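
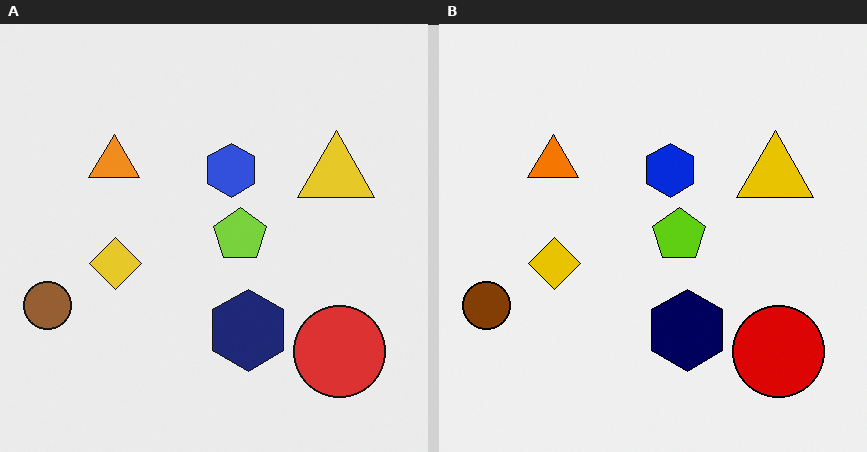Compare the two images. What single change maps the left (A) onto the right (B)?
Given slightly increased contrast.

Tones are pushed away from mid-grey across the whole image — a global contrast change.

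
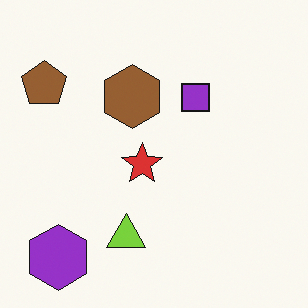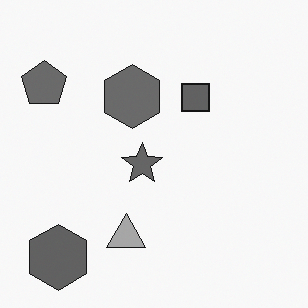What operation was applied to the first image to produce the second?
The transformation is: converted to grayscale.

All color is removed — every shape is now a shade of grey.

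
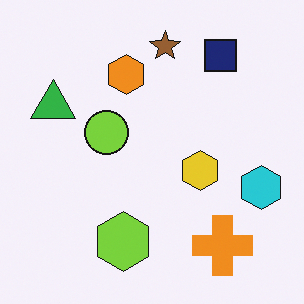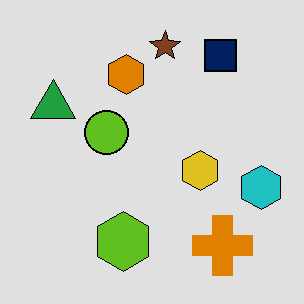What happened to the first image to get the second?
It was posterized to a reduced palette.

Each flat color has snapped to a coarser quantized level — most visibly, the near-white background has dropped to a flat grey.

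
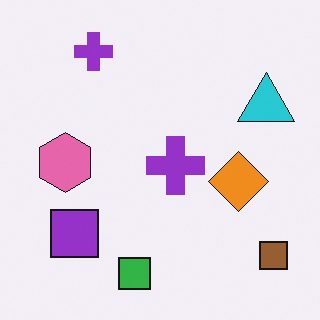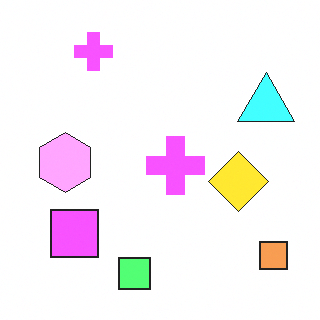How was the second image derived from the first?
It was noticeably brightened.

Every pixel — background and shapes alike — is uniformly brightened.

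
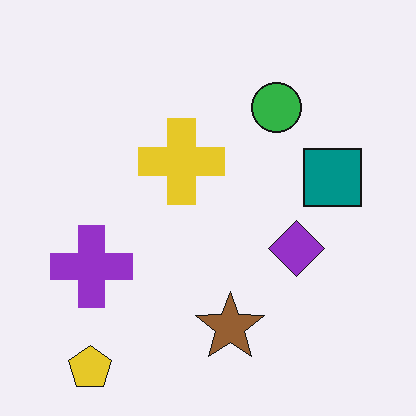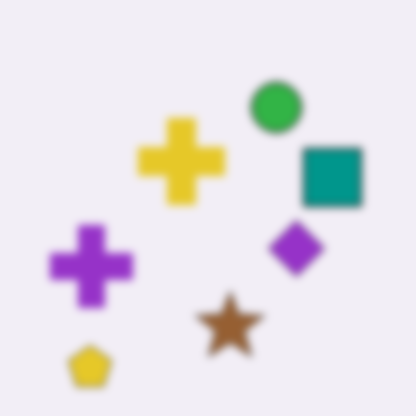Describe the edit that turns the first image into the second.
The image was moderately blurred.

Shape edges and outlines are uniformly softened across the whole image.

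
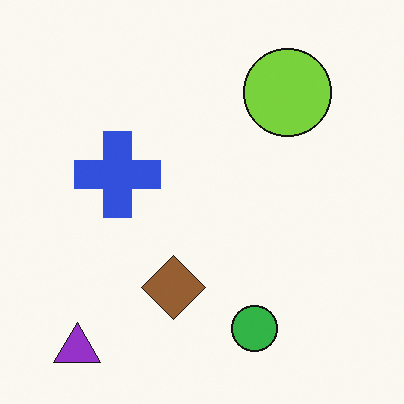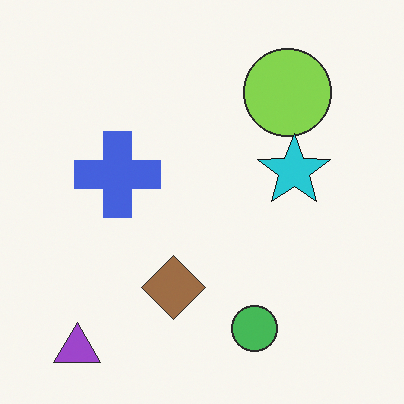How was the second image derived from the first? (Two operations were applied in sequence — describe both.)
Given slightly reduced contrast, then overlaid with an additional cyan star.

Tones are pushed toward mid-grey across the whole image — a global contrast change. A cyan star appears in the second image that is absent from the first.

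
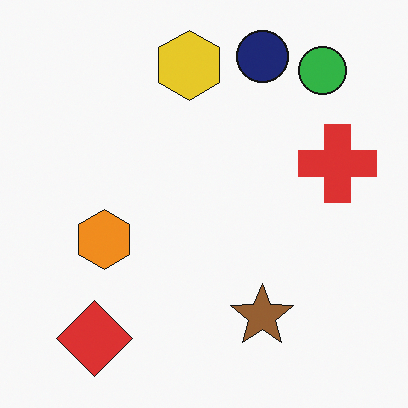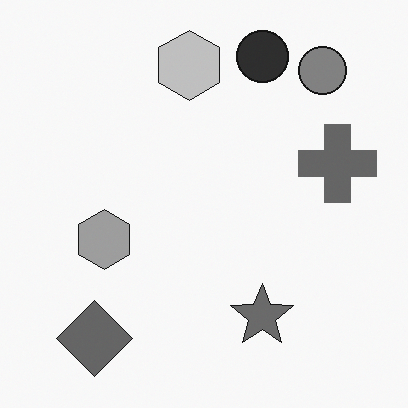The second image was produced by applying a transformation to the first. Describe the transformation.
The image was converted to grayscale.

All color is removed — every shape is now a shade of grey.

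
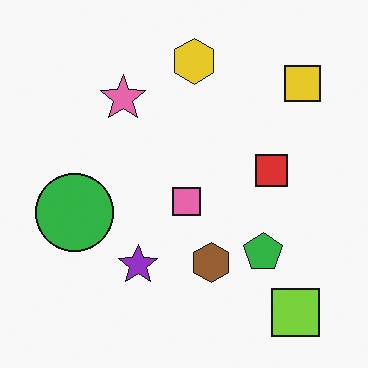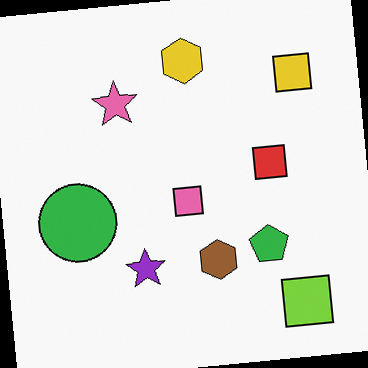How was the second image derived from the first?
Rotated counter-clockwise by a small amount.

Every shape is tilted by the same angle and the image corners show triangular fill wedges — a whole-image rotation by a non-right angle.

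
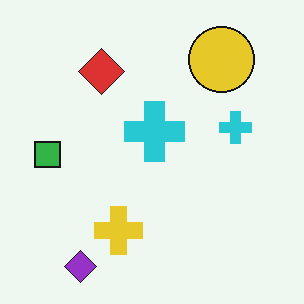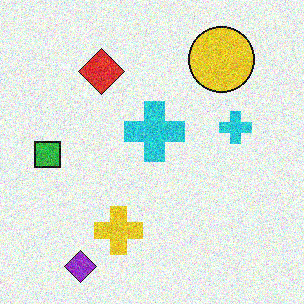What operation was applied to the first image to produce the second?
The second image is the first degraded with moderate additive noise.

Random speckle covers the whole image, including the flat background.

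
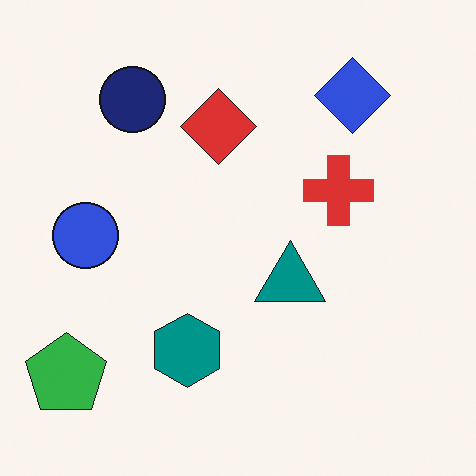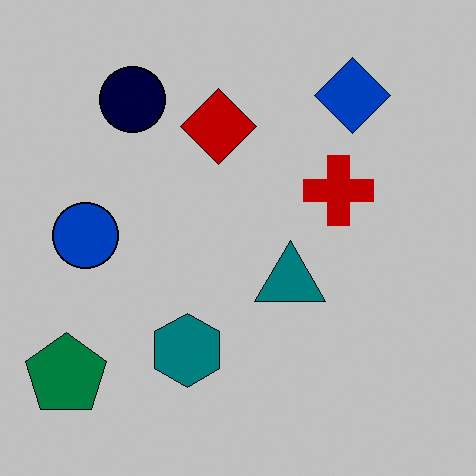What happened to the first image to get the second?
The image was heavily posterized to just a handful of flat colors.

Each flat color has snapped to a coarser quantized level — most visibly, the near-white background has dropped to a flat grey.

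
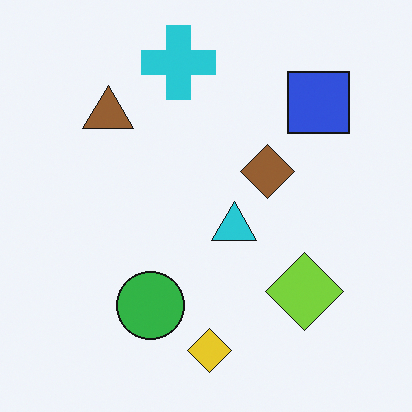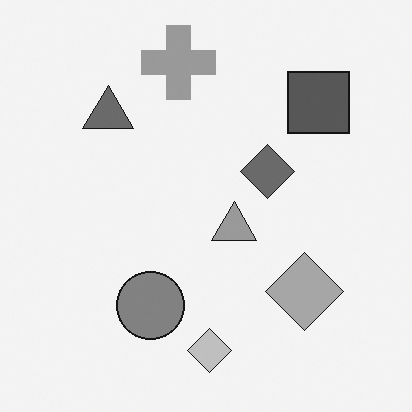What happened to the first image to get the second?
The transformation is: converted to grayscale.

All color is removed — every shape is now a shade of grey.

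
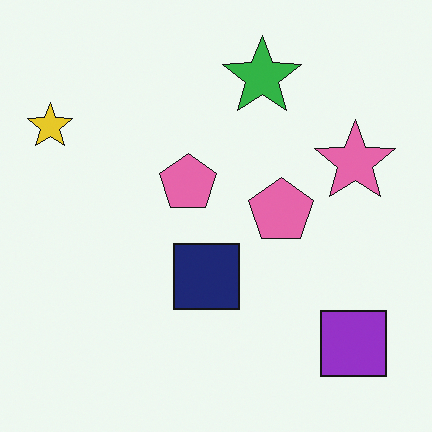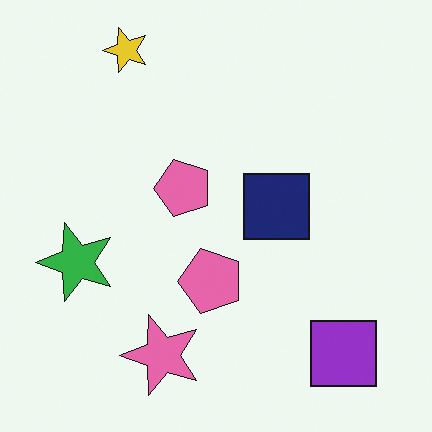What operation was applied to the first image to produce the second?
The second image is the first transposed (reflected across the top-left ↔ bottom-right diagonal).

Shapes have swapped their row and column positions — what was in the top-right is now in the bottom-left — a diagonal reflection.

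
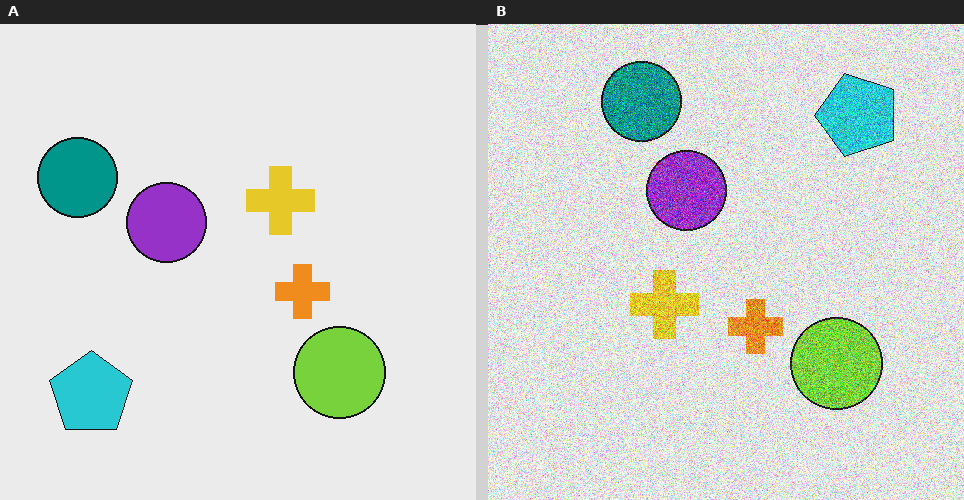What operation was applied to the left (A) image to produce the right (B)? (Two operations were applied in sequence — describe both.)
The image was degraded with a thick layer of grain, then transposed (reflected across the top-left ↔ bottom-right diagonal).

Random speckle covers the whole image, including the flat background. Shapes have swapped their row and column positions — what was in the top-right is now in the bottom-left — a diagonal reflection.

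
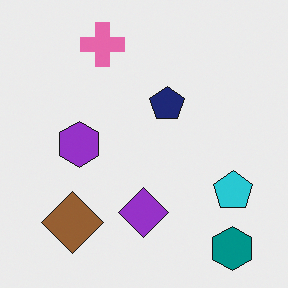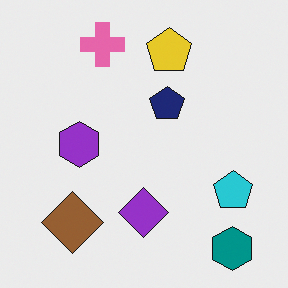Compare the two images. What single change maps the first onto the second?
It was overlaid with an additional yellow pentagon.

A yellow pentagon appears in the second image that is absent from the first.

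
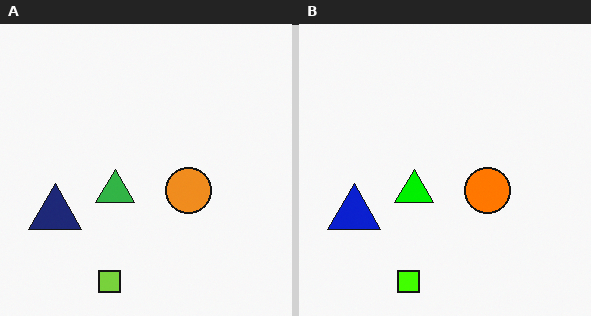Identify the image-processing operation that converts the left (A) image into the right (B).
It was made much more vivid (saturation change).

All colors are more vivid — a global saturation change.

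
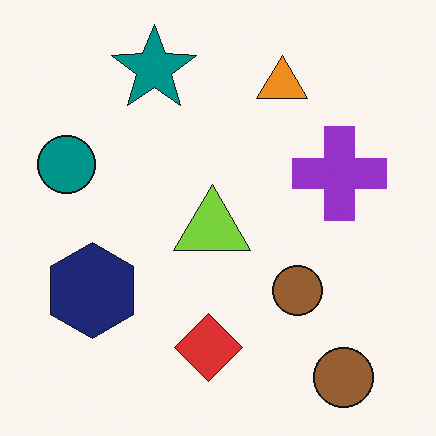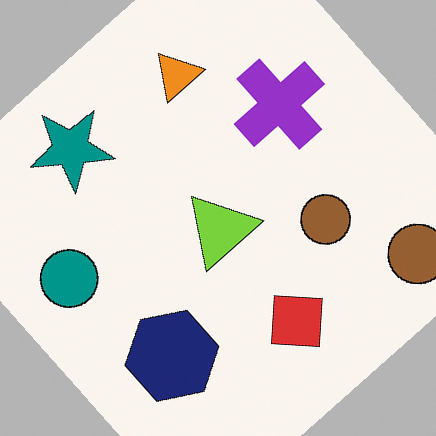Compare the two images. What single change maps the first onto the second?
This is the original image rotated counter-clockwise by a large amount — several tens of degrees.

Every shape is tilted by the same angle and the image corners show triangular fill wedges — a whole-image rotation by a non-right angle.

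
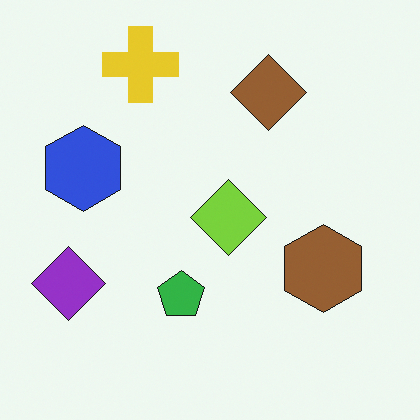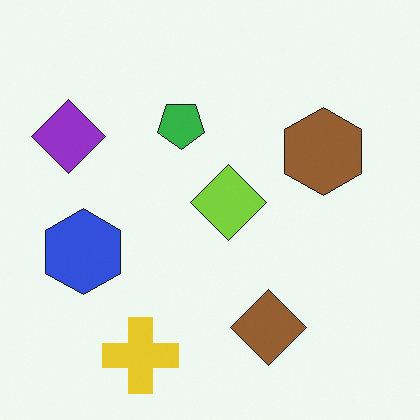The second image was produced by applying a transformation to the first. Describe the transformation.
Flipped vertically (top ↔ bottom).

The yellow cross is in the top of the first image and the bottom of the second — shapes on opposite sides of the horizontal midline have swapped in a mirror flip.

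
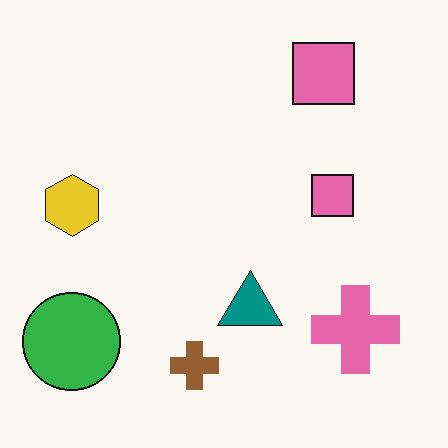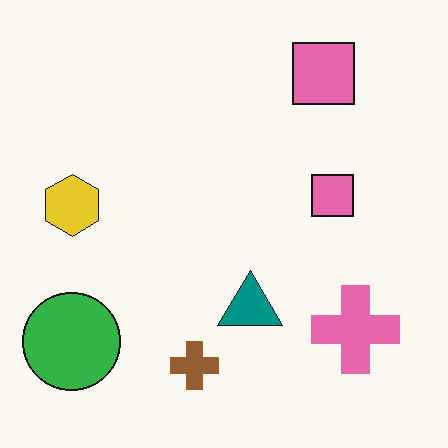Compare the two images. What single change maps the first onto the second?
It was given moderate JPEG compression.

Blocky 8×8 compression artifacts appear around shape edges and the flat background shows ringing — characteristic JPEG degradation.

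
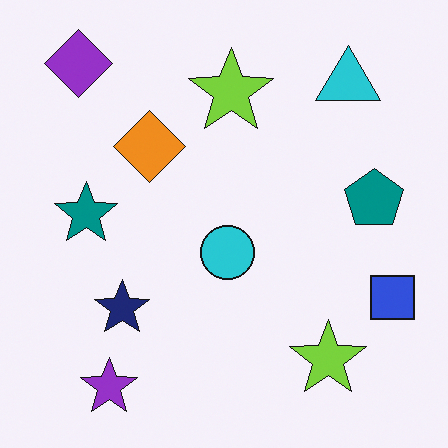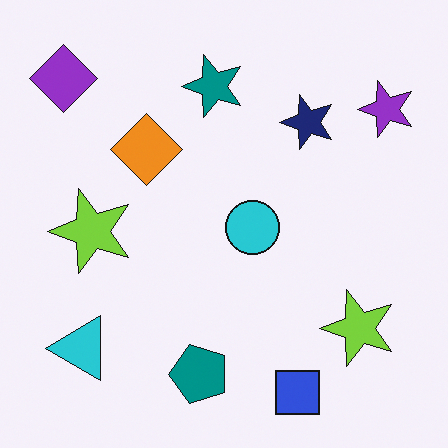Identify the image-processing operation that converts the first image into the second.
Transposed (reflected across the top-left ↔ bottom-right diagonal).

Shapes have swapped their row and column positions — what was in the top-right is now in the bottom-left — a diagonal reflection.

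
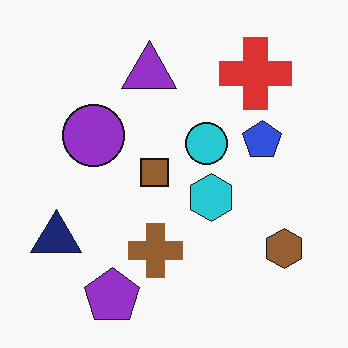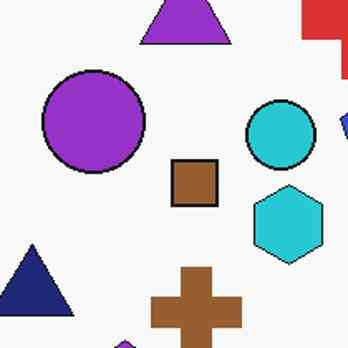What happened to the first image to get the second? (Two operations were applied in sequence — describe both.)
This is the original image cropped to a noticeably smaller region and rescaled, then given moderate JPEG compression.

The visible shapes are larger and the field of view is narrower; shapes near the original edges may be partly or wholly outside the frame — a crop-and-rescale. Blocky 8×8 compression artifacts appear around shape edges and the flat background shows ringing — characteristic JPEG degradation.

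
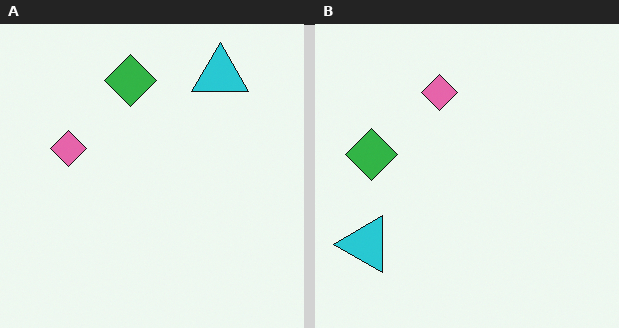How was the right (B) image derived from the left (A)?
Transposed (reflected across the top-left ↔ bottom-right diagonal).

Shapes have swapped their row and column positions — what was in the top-right is now in the bottom-left — a diagonal reflection.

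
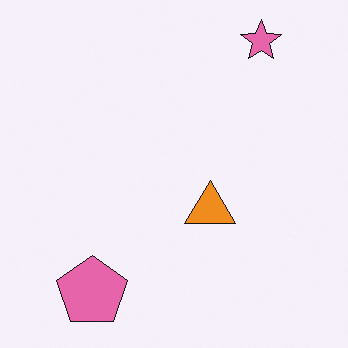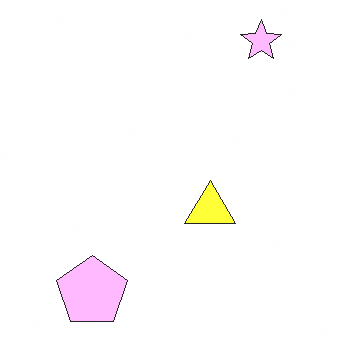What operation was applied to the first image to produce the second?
It was noticeably brightened.

Every pixel — background and shapes alike — is uniformly brightened.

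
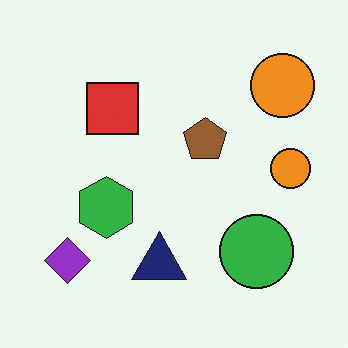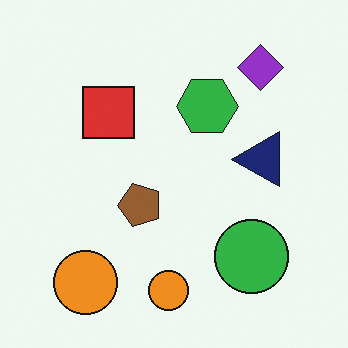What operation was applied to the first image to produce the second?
The image was transposed (reflected across the top-left ↔ bottom-right diagonal).

Shapes have swapped their row and column positions — what was in the top-right is now in the bottom-left — a diagonal reflection.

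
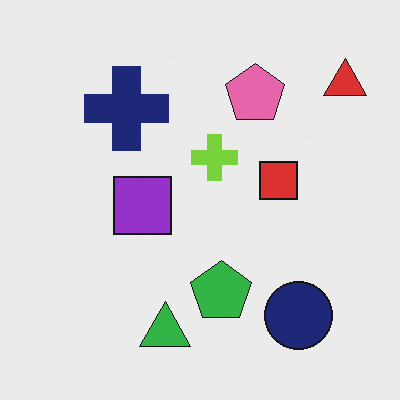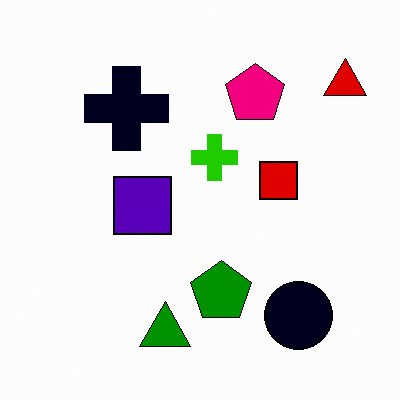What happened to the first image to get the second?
The image was given much higher contrast.

Tones are pushed away from mid-grey across the whole image — a global contrast change.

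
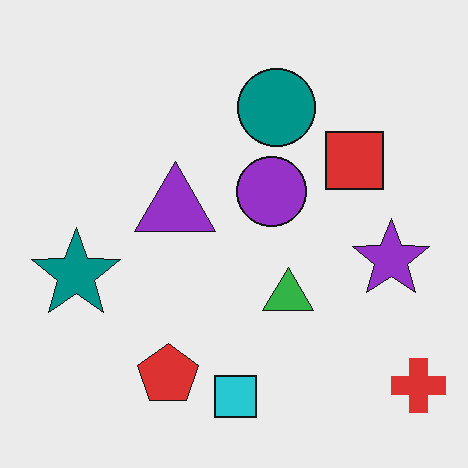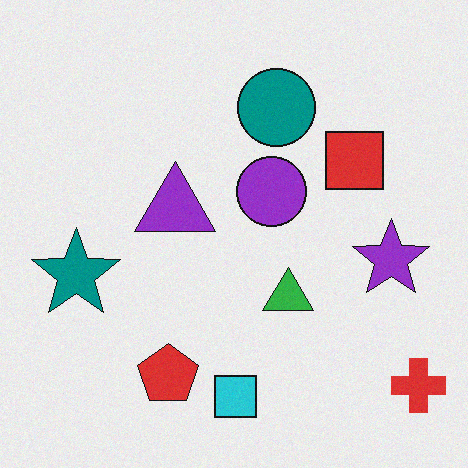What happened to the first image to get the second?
The transformation is: degraded with a light layer of grain.

Random speckle covers the whole image, including the flat background.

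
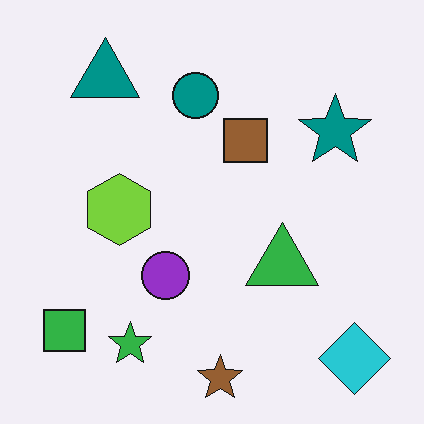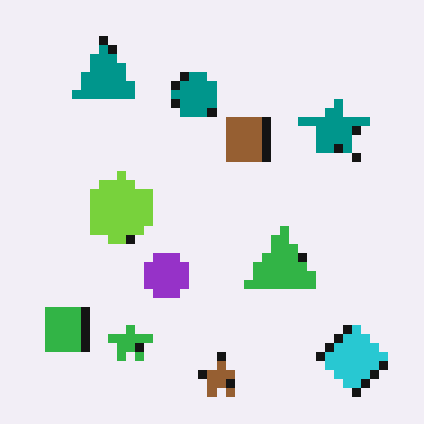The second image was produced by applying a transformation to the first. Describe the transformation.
The transformation is: heavily pixelated into large blocks.

Shapes are reduced to large square blocks; fine edges and outlines are lost — a downscale-then-upscale (mosaic) effect.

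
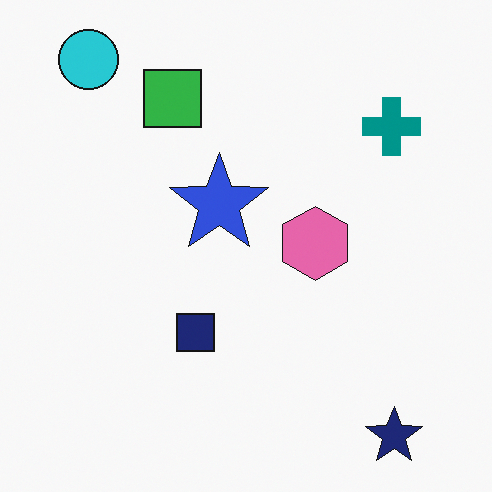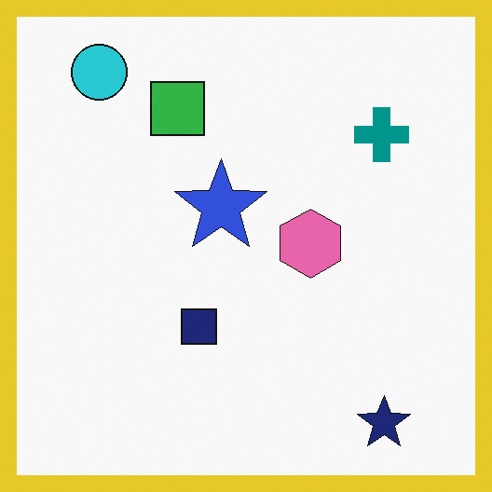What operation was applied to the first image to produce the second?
It was framed with a yellow border.

A solid yellow frame runs around the edge of the second image, with the content slightly shrunk inside it.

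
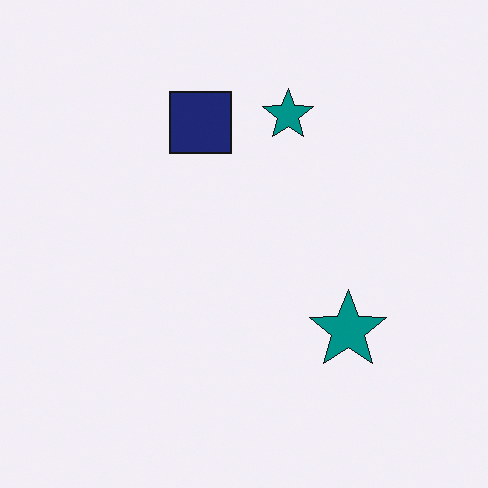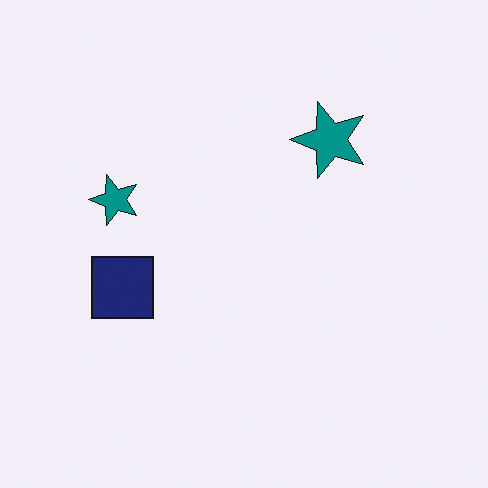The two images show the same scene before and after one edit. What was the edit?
The transformation is: rotated 90° counter-clockwise.

The navy square sits in the top of the first image and the left of the second — consistent with a whole-image 90° counter-clockwise rotation.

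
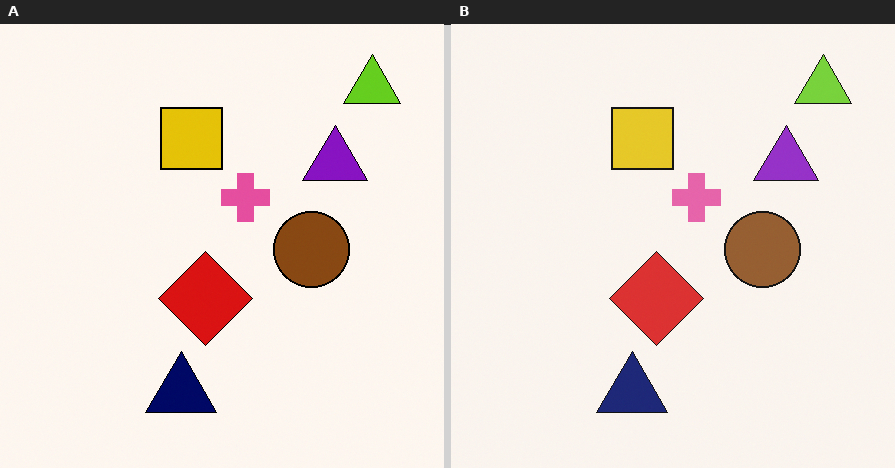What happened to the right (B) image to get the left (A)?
It was given slightly increased contrast.

Tones are pushed away from mid-grey across the whole image — a global contrast change.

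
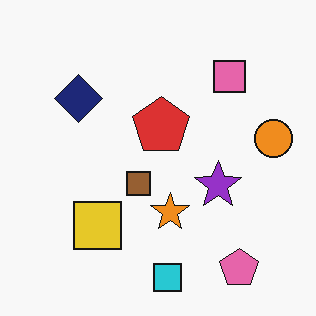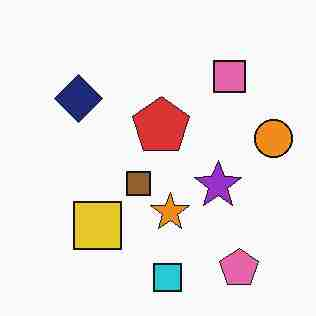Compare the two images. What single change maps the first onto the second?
The image was heavily JPEG-compressed with obvious blocking artifacts.

Blocky 8×8 compression artifacts appear around shape edges and the flat background shows ringing — characteristic JPEG degradation.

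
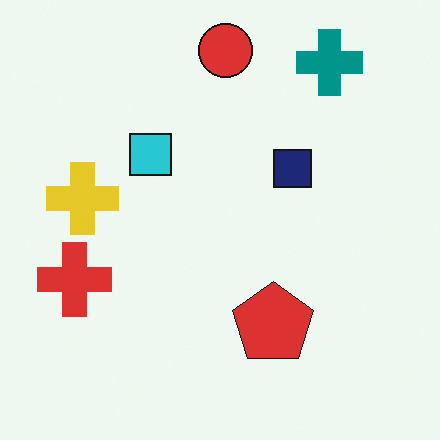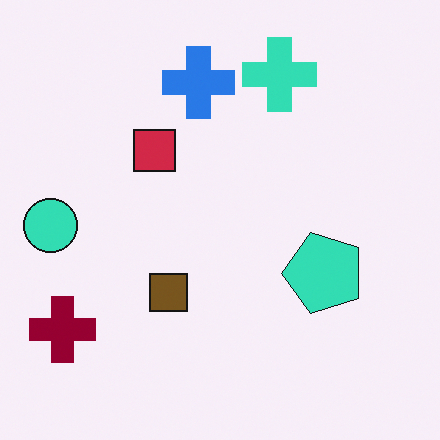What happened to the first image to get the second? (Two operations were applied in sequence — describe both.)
The second image is the first hue-shifted by a large amount, then transposed (reflected across the top-left ↔ bottom-right diagonal).

Every shape's color has rotated by the same amount around the hue wheel — a uniform hue shift. Shapes have swapped their row and column positions — what was in the top-right is now in the bottom-left — a diagonal reflection.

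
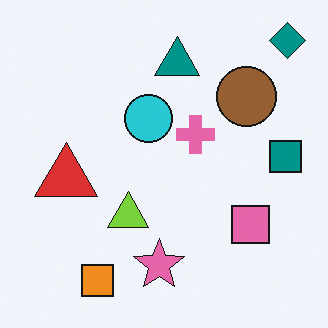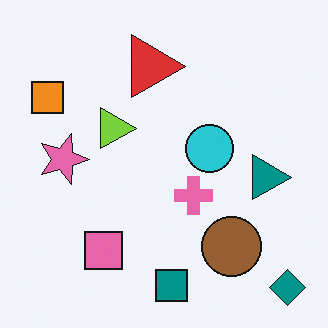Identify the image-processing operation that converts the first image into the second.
Rotated 90° clockwise.

The teal diamond sits in the top-right of the first image and the bottom-right of the second — consistent with a whole-image 90° clockwise rotation.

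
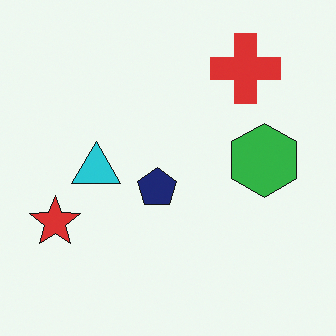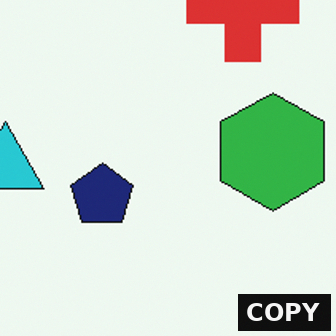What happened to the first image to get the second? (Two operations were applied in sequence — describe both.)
The image was cropped slightly and scaled back up, then watermarked with the text "COPY" in the lower-right corner.

The visible shapes are larger and the field of view is narrower; shapes near the original edges may be partly or wholly outside the frame — a crop-and-rescale. A dark label reading "COPY" appears in the lower-right corner.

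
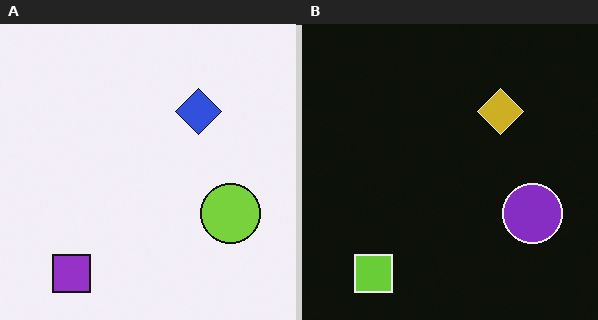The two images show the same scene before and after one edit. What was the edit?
It was color-inverted (negative).

The light background has become dark and every shape's color is its complement — a photographic negative.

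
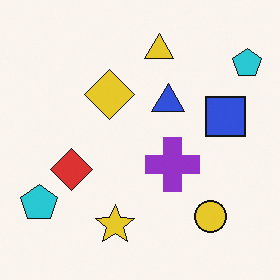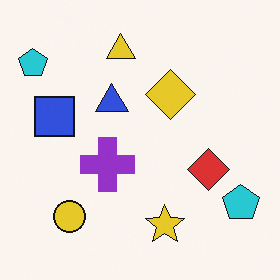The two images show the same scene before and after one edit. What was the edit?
The image was flipped horizontally (left ↔ right).

The blue square is in the right of the first image and the left of the second — shapes on opposite sides of the vertical midline have swapped in a mirror flip.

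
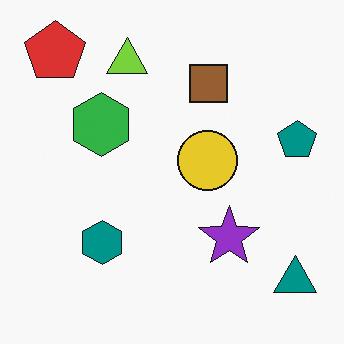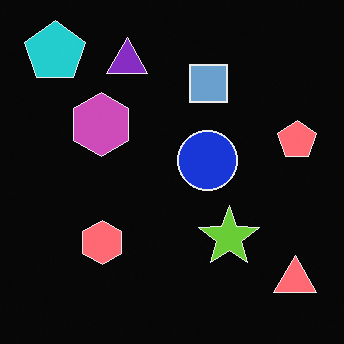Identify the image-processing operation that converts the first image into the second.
This is the original image color-inverted (negative).

The light background has become dark and every shape's color is its complement — a photographic negative.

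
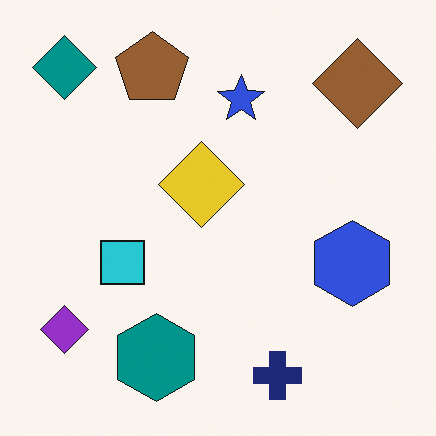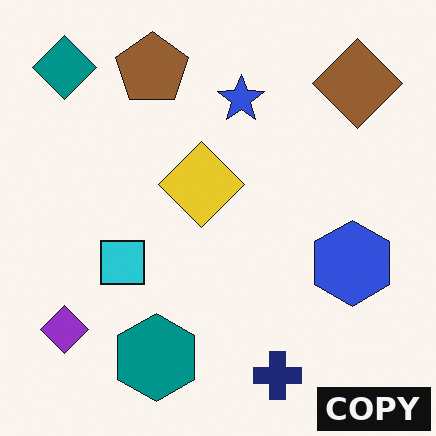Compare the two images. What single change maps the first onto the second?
The image was watermarked with the text "COPY" in the lower-right corner.

A dark label reading "COPY" appears in the lower-right corner.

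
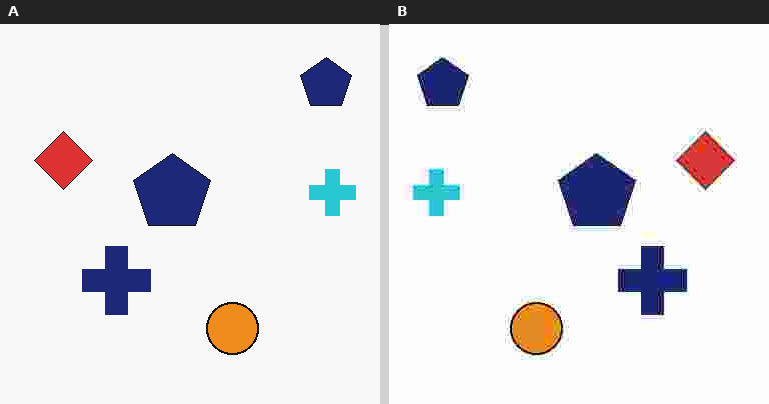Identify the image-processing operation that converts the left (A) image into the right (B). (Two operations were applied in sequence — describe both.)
Heavily JPEG-compressed with obvious blocking artifacts, then flipped horizontally (left ↔ right).

Blocky 8×8 compression artifacts appear around shape edges and the flat background shows ringing — characteristic JPEG degradation. The cyan cross is in the right of the left (A) image and the left of the right (B) — shapes on opposite sides of the vertical midline have swapped in a mirror flip.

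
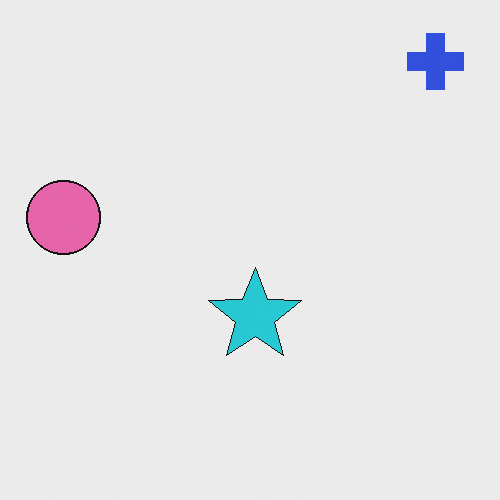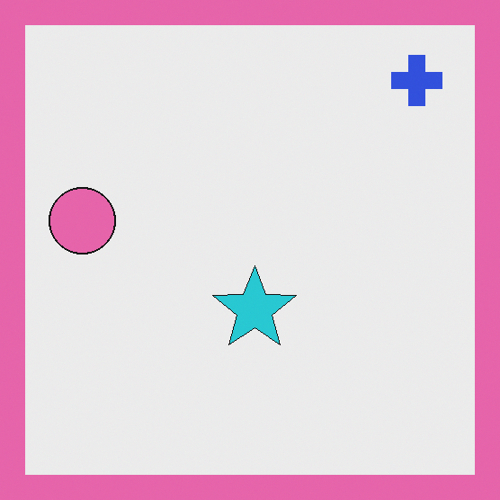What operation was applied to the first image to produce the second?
The image was framed with a pink border.

A solid pink frame runs around the edge of the second image, with the content slightly shrunk inside it.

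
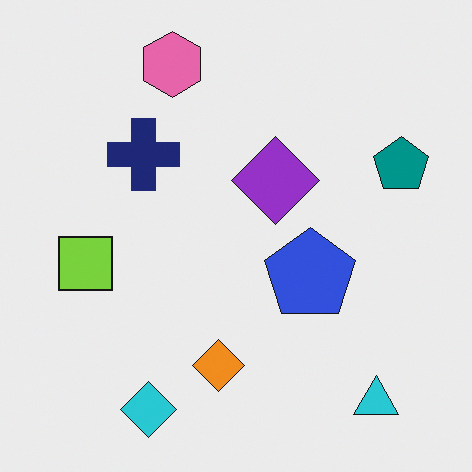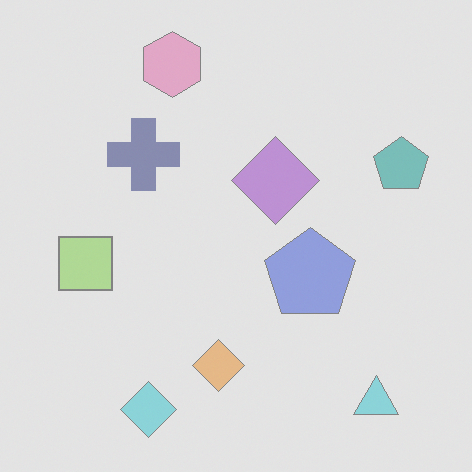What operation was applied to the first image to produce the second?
The transformation is: washed out (contrast reduced).

Tones are pushed toward mid-grey across the whole image — a global contrast change.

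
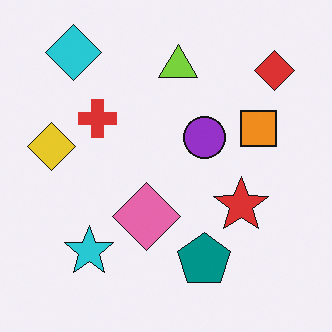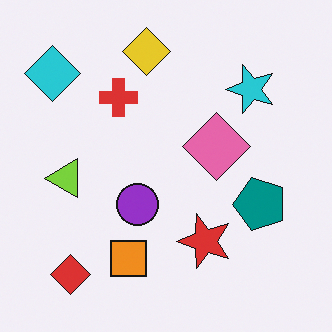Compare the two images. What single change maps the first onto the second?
The transformation is: transposed (reflected across the top-left ↔ bottom-right diagonal).

Shapes have swapped their row and column positions — what was in the top-right is now in the bottom-left — a diagonal reflection.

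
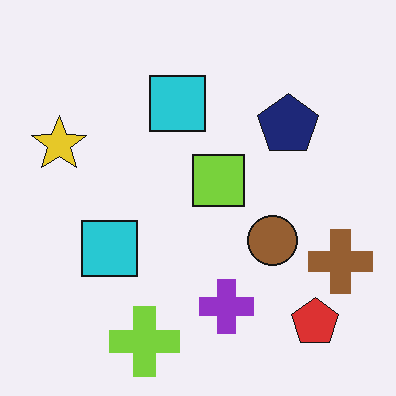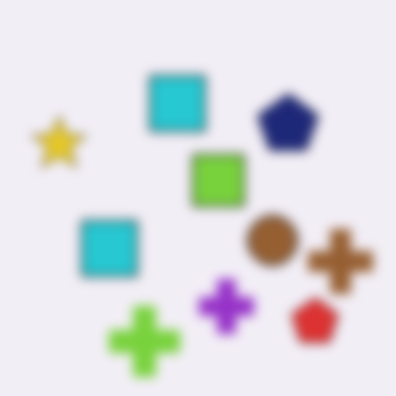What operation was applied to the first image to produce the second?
Heavily blurred.

Shape edges and outlines are uniformly softened across the whole image.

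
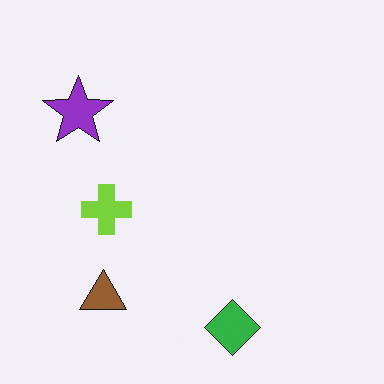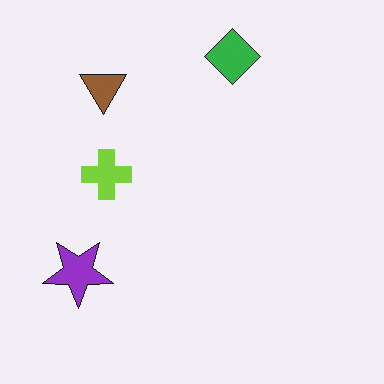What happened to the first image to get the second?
It was flipped vertically (top ↔ bottom).

The green diamond is in the bottom of the first image and the top of the second — shapes on opposite sides of the horizontal midline have swapped in a mirror flip.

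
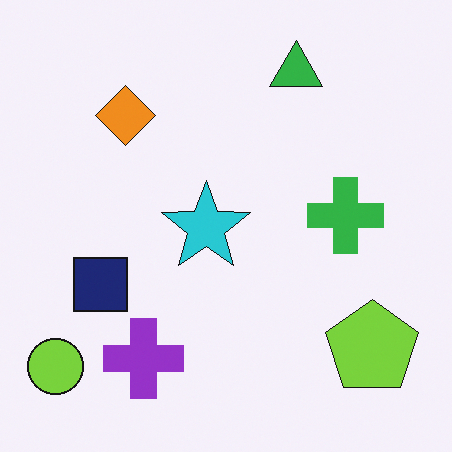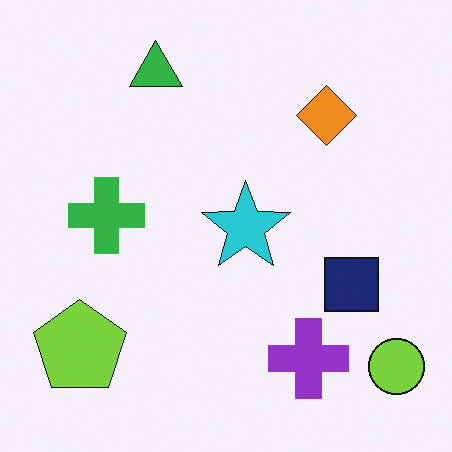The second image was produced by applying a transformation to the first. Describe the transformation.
The image was flipped horizontally (left ↔ right).

The lime circle is in the bottom-left of the first image and the bottom-right of the second — shapes on opposite sides of the vertical midline have swapped in a mirror flip.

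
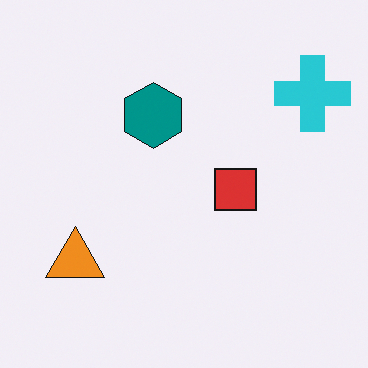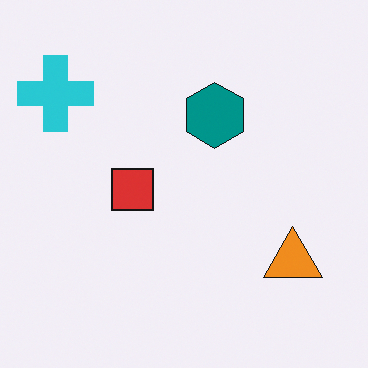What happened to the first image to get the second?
The transformation is: flipped horizontally (left ↔ right).

The cyan cross is in the top-right of the first image and the top-left of the second — shapes on opposite sides of the vertical midline have swapped in a mirror flip.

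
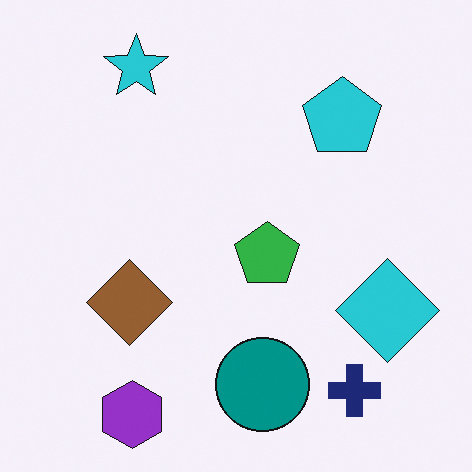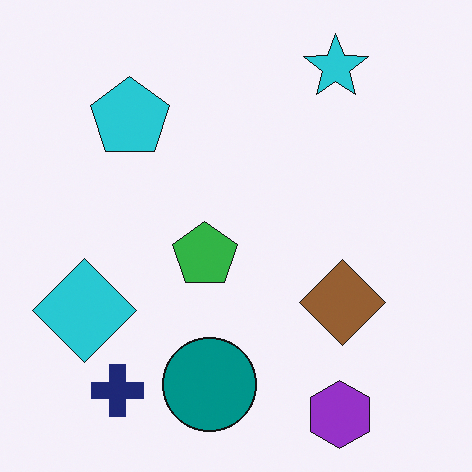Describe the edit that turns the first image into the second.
Flipped horizontally (left ↔ right).

The cyan diamond is in the right of the first image and the left of the second — shapes on opposite sides of the vertical midline have swapped in a mirror flip.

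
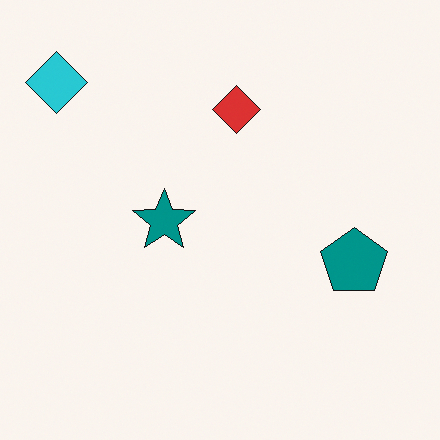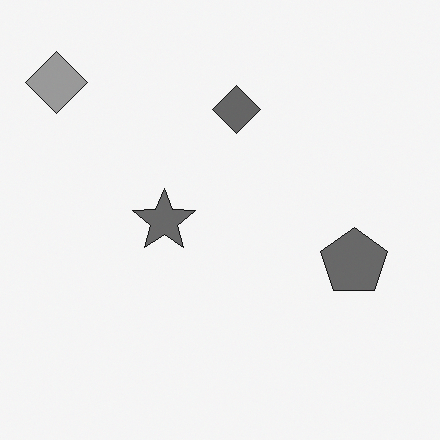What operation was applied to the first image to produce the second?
It was converted to grayscale.

All color is removed — every shape is now a shade of grey.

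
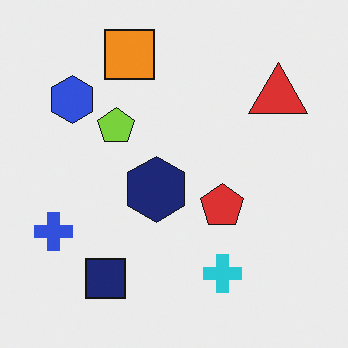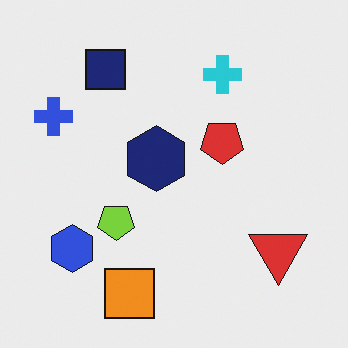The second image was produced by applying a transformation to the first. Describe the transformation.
Flipped vertically (top ↔ bottom).

The orange square is in the top of the first image and the bottom of the second — shapes on opposite sides of the horizontal midline have swapped in a mirror flip.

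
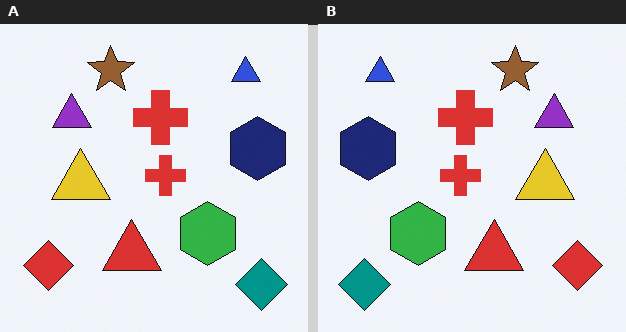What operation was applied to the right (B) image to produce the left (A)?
The image was flipped horizontally (left ↔ right).

The teal diamond is in the bottom-left of the right (B) image and the bottom-right of the left (A) — shapes on opposite sides of the vertical midline have swapped in a mirror flip.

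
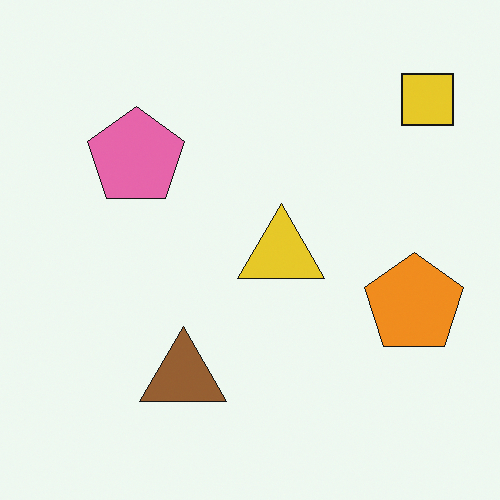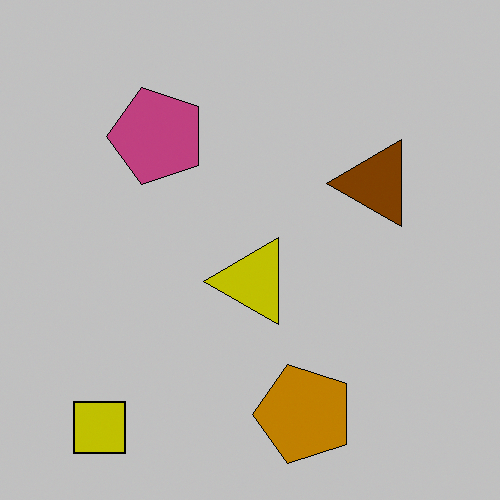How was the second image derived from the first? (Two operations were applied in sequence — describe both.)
The image was transposed (reflected across the top-left ↔ bottom-right diagonal), then aggressively posterized.

Shapes have swapped their row and column positions — what was in the top-right is now in the bottom-left — a diagonal reflection. Each flat color has snapped to a coarser quantized level — most visibly, the near-white background has dropped to a flat grey.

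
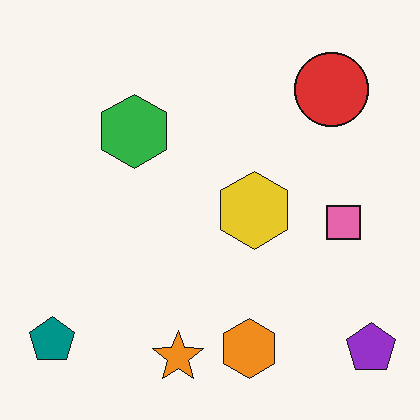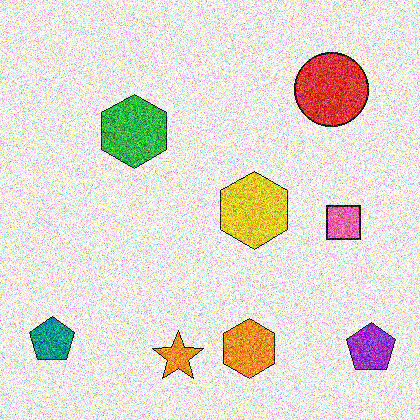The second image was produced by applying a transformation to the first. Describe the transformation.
It was degraded with heavy additive noise.

Random speckle covers the whole image, including the flat background.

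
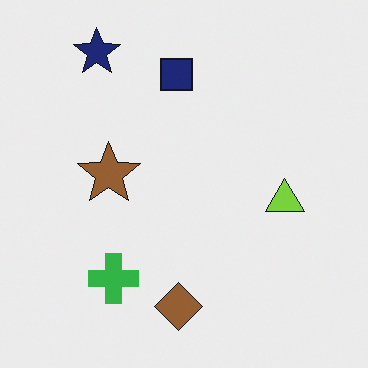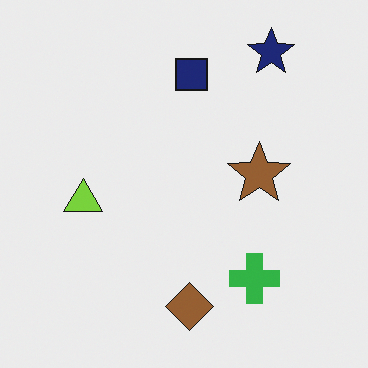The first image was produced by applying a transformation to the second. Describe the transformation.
It was flipped horizontally (left ↔ right).

The lime triangle is in the left of the second image and the right of the first — shapes on opposite sides of the vertical midline have swapped in a mirror flip.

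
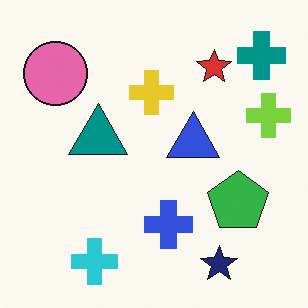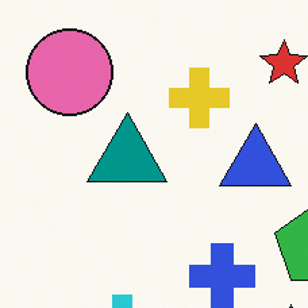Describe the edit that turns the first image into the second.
The transformation is: cropped to a modestly smaller region and rescaled.

The visible shapes are larger and the field of view is narrower; shapes near the original edges may be partly or wholly outside the frame — a crop-and-rescale.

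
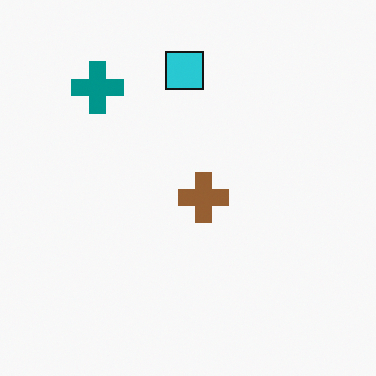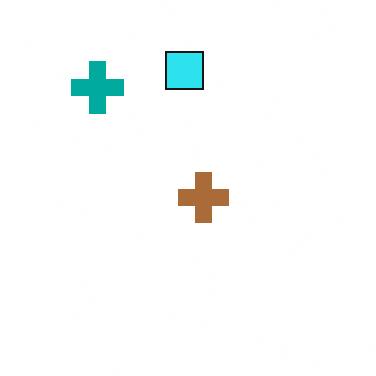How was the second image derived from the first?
The transformation is: brightened a little.

Every pixel — background and shapes alike — is uniformly brightened.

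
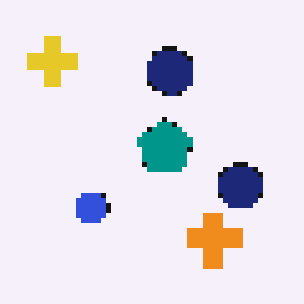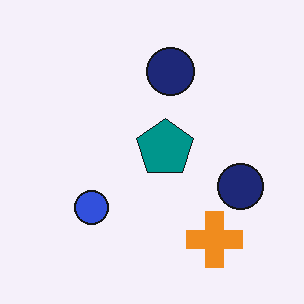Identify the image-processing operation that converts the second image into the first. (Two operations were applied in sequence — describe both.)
The image was mildly pixelated, then overlaid with an additional yellow cross.

Shapes are reduced to large square blocks; fine edges and outlines are lost — a downscale-then-upscale (mosaic) effect. A yellow cross appears in the first image that is absent from the second.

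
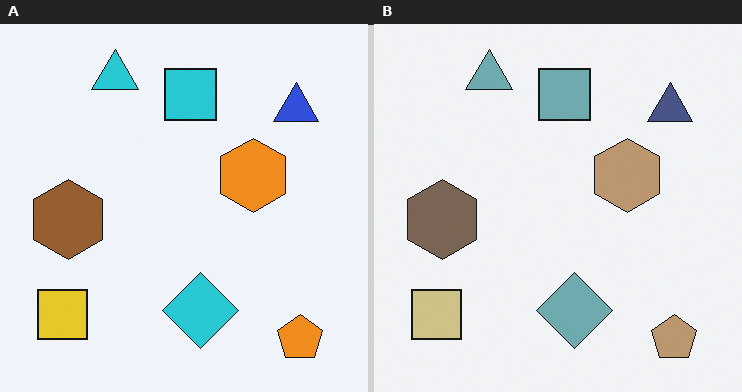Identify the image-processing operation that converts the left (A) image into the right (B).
This is the original image made much more muted (saturation change).

All colors are more muted and greyish — a global saturation change.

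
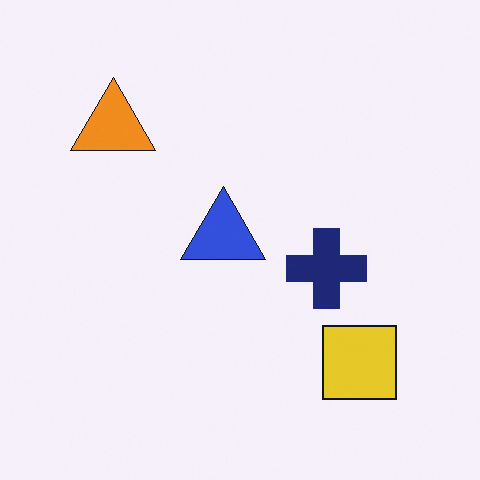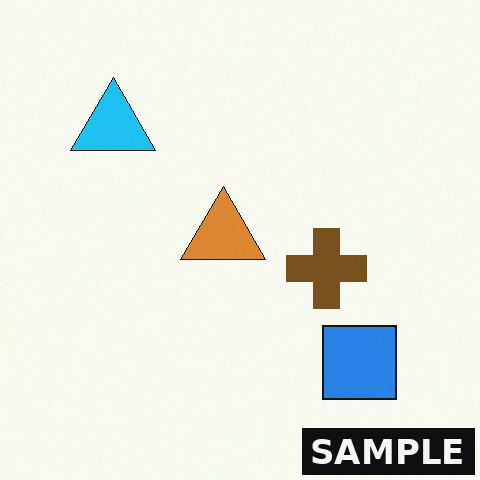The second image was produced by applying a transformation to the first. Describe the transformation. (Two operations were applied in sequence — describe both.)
The image was hue-shifted by a large amount, then watermarked with the text "SAMPLE" in the lower-right corner.

Every shape's color has rotated by the same amount around the hue wheel — a uniform hue shift. A dark label reading "SAMPLE" appears in the lower-right corner.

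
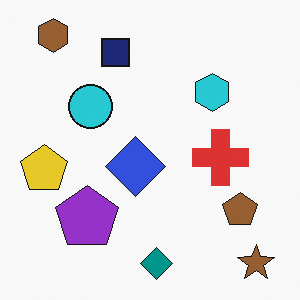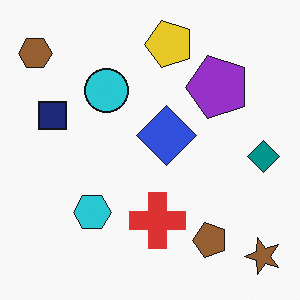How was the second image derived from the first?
It was transposed (reflected across the top-left ↔ bottom-right diagonal).

Shapes have swapped their row and column positions — what was in the top-right is now in the bottom-left — a diagonal reflection.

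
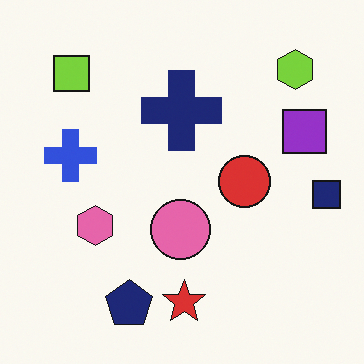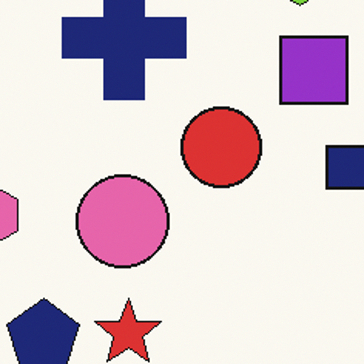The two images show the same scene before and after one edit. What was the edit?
The second image is the first cropped slightly and scaled back up.

The visible shapes are larger and the field of view is narrower; shapes near the original edges may be partly or wholly outside the frame — a crop-and-rescale.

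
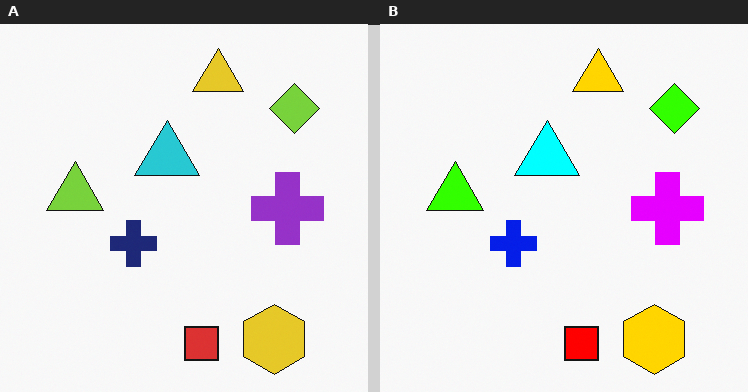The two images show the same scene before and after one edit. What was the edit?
Heavily oversaturated.

All colors are more vivid — a global saturation change.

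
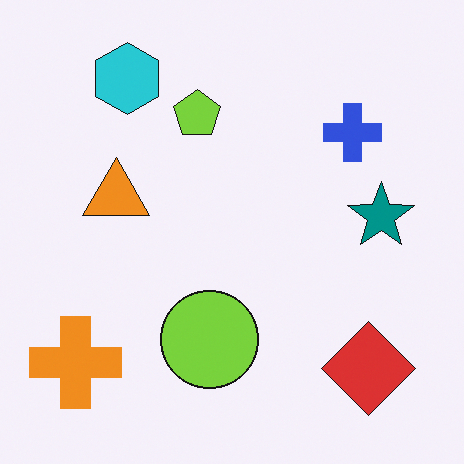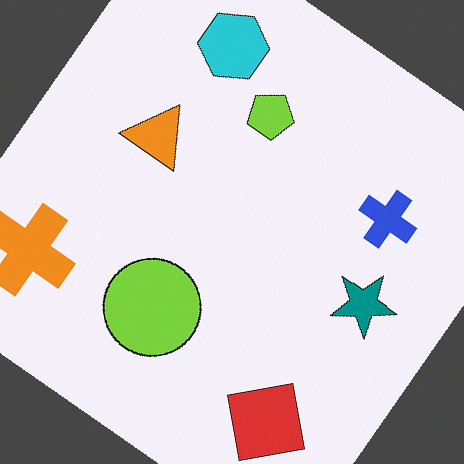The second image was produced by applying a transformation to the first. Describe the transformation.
It was rotated clockwise by a large amount — several tens of degrees.

Every shape is tilted by the same angle and the image corners show triangular fill wedges — a whole-image rotation by a non-right angle.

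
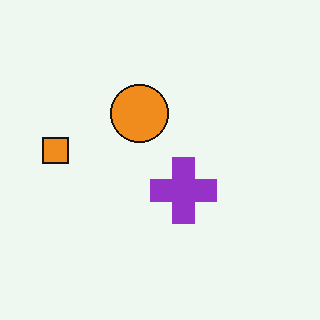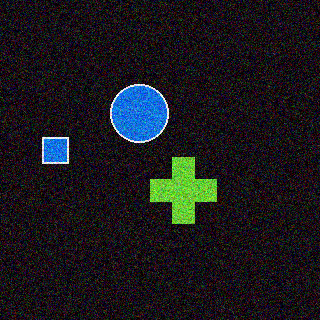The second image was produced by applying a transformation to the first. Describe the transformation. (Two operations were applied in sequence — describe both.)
The image was color-inverted (negative), then degraded with heavy additive noise.

The light background has become dark and every shape's color is its complement — a photographic negative. Random speckle covers the whole image, including the flat background.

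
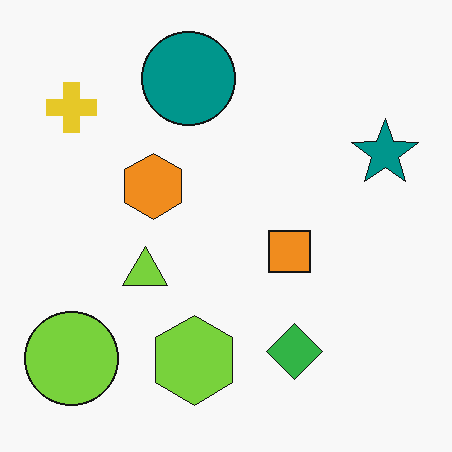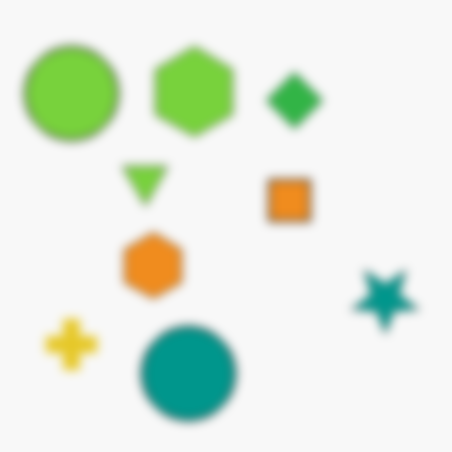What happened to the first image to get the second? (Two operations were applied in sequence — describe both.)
The transformation is: flipped vertically (top ↔ bottom), then strongly gaussian-blurred.

The teal circle is in the top of the first image and the bottom of the second — shapes on opposite sides of the horizontal midline have swapped in a mirror flip. Shape edges and outlines are uniformly softened across the whole image.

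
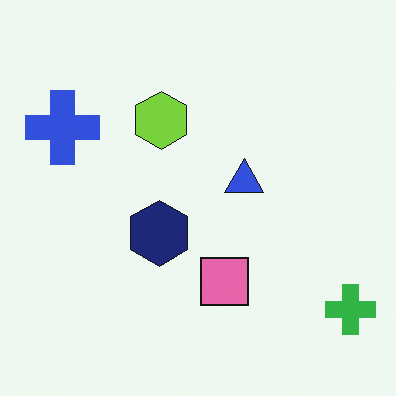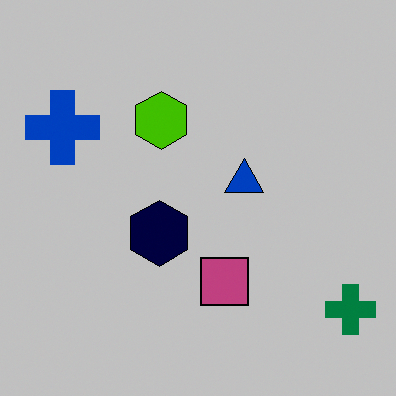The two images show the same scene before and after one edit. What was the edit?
The second image is the first heavily posterized to just a handful of flat colors.

Each flat color has snapped to a coarser quantized level — most visibly, the near-white background has dropped to a flat grey.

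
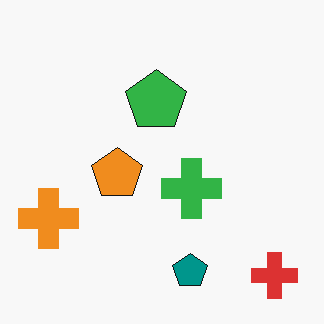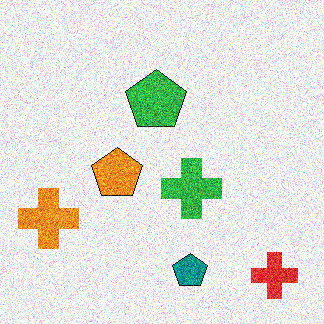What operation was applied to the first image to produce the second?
Degraded with a thick layer of grain.

Random speckle covers the whole image, including the flat background.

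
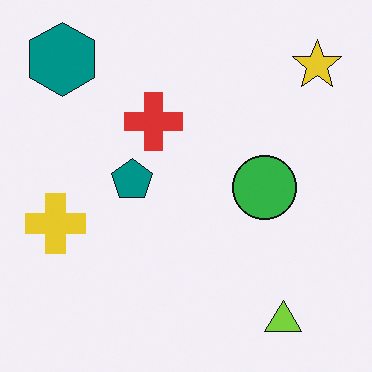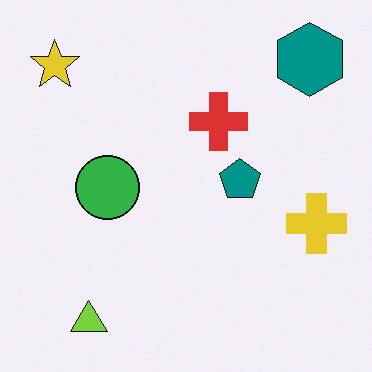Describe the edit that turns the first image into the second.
Flipped horizontally (left ↔ right).

The yellow star is in the top-right of the first image and the top-left of the second — shapes on opposite sides of the vertical midline have swapped in a mirror flip.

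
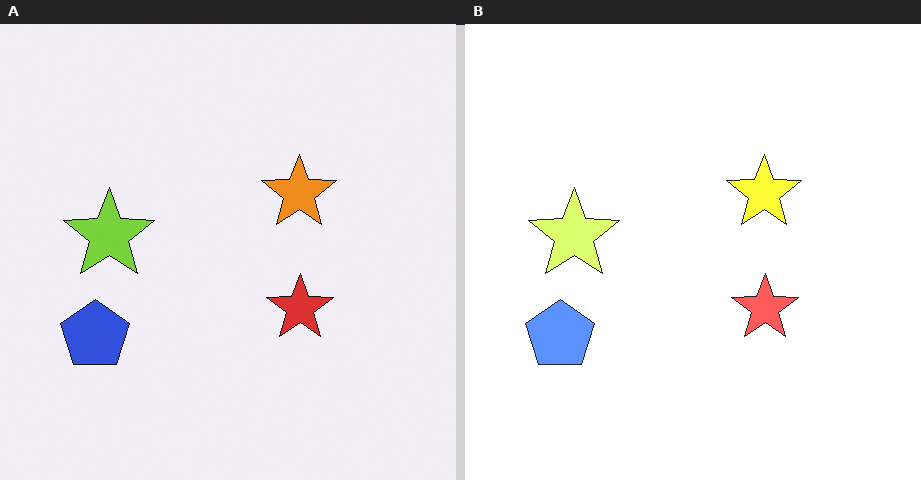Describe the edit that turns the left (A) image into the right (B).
This is the original image noticeably brightened.

Every pixel — background and shapes alike — is uniformly brightened.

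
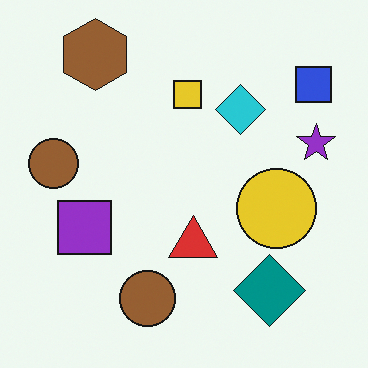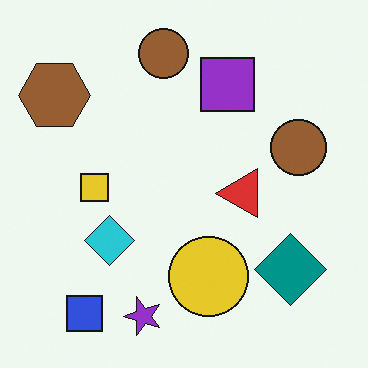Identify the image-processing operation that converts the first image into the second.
The image was transposed (reflected across the top-left ↔ bottom-right diagonal).

Shapes have swapped their row and column positions — what was in the top-right is now in the bottom-left — a diagonal reflection.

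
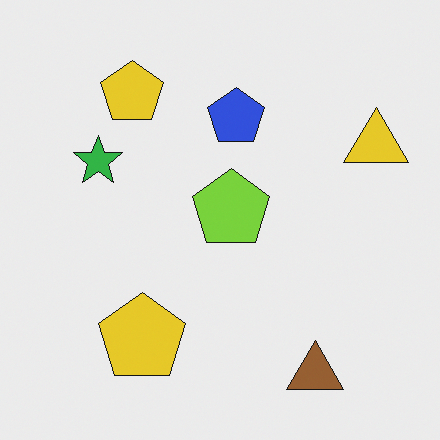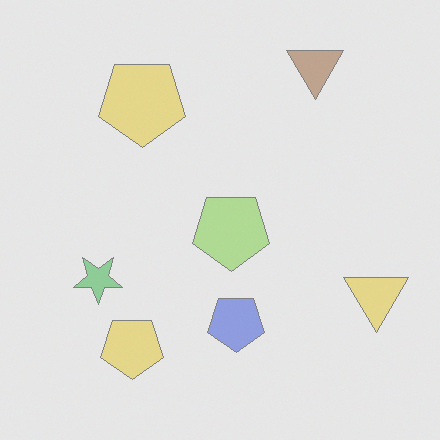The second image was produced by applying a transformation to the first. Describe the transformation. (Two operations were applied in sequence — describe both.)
Flipped vertically (top ↔ bottom), then washed out (contrast reduced).

The brown triangle is in the bottom-right of the first image and the top-right of the second — shapes on opposite sides of the horizontal midline have swapped in a mirror flip. Tones are pushed toward mid-grey across the whole image — a global contrast change.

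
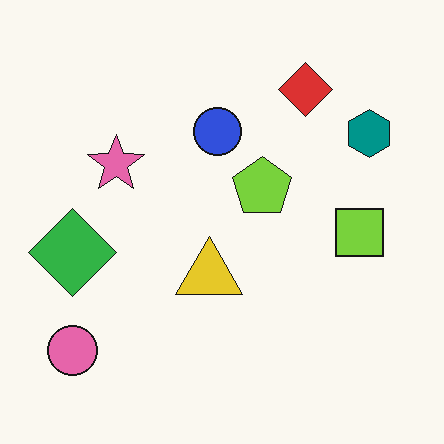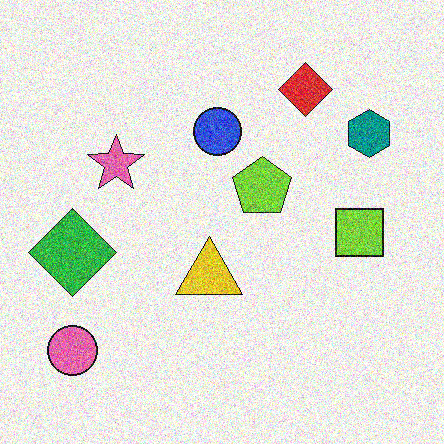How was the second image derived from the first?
The second image is the first degraded with strong gaussian noise.

Random speckle covers the whole image, including the flat background.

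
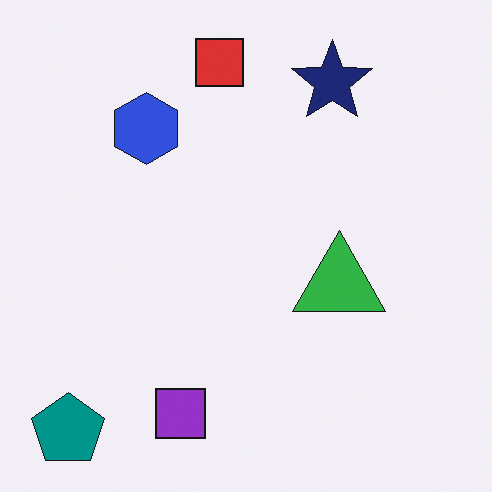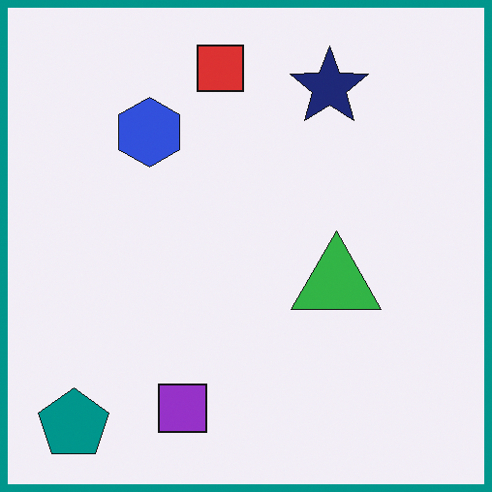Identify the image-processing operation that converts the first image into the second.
It was framed with a teal border.

A solid teal frame runs around the edge of the second image, with the content slightly shrunk inside it.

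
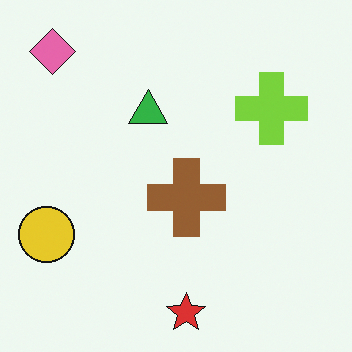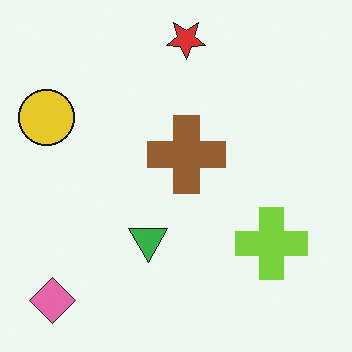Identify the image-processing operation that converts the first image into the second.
It was flipped vertically (top ↔ bottom).

The red star is in the bottom of the first image and the top of the second — shapes on opposite sides of the horizontal midline have swapped in a mirror flip.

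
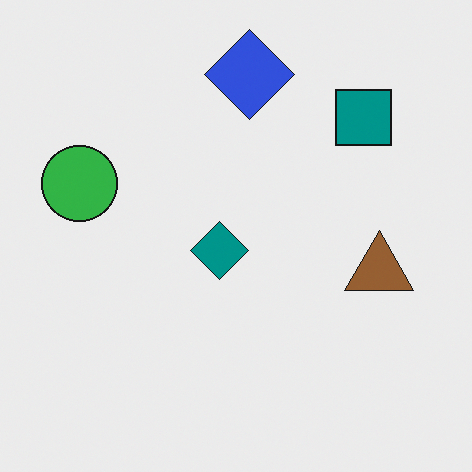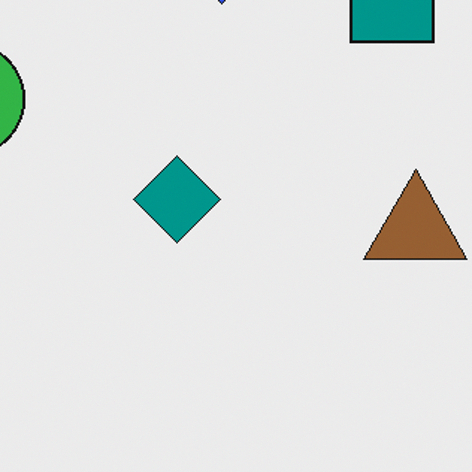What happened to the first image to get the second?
The image was cropped to a modestly smaller region and rescaled.

The visible shapes are larger and the field of view is narrower; shapes near the original edges may be partly or wholly outside the frame — a crop-and-rescale.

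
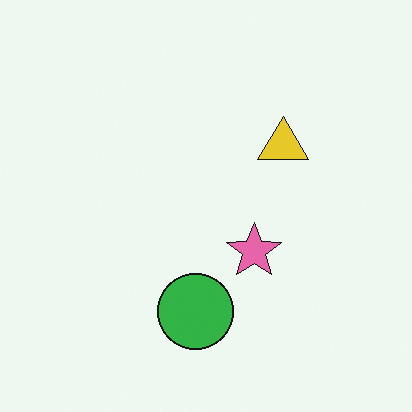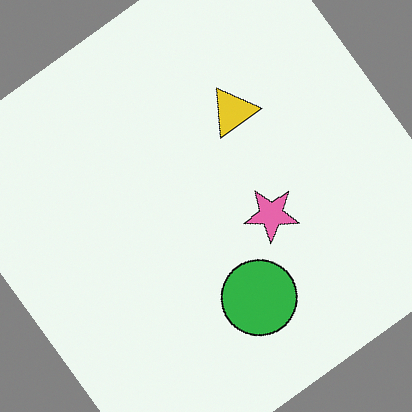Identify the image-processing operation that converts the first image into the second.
This is the original image rotated counter-clockwise by a large amount — several tens of degrees.

Every shape is tilted by the same angle and the image corners show triangular fill wedges — a whole-image rotation by a non-right angle.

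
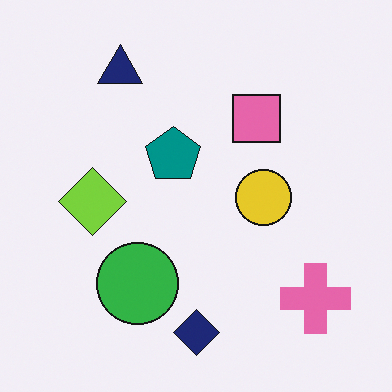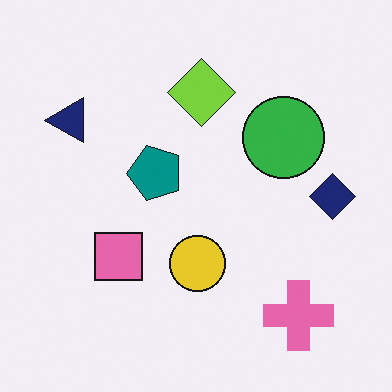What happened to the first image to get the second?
This is the original image transposed (reflected across the top-left ↔ bottom-right diagonal).

Shapes have swapped their row and column positions — what was in the top-right is now in the bottom-left — a diagonal reflection.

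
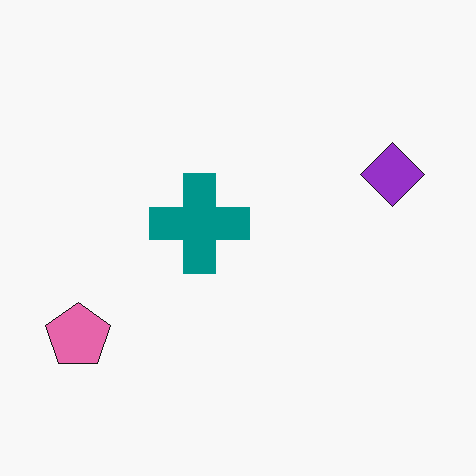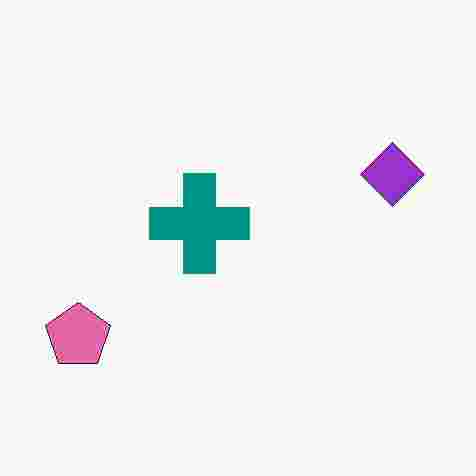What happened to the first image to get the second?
The second image is the first heavily JPEG-compressed with obvious blocking artifacts.

Blocky 8×8 compression artifacts appear around shape edges and the flat background shows ringing — characteristic JPEG degradation.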